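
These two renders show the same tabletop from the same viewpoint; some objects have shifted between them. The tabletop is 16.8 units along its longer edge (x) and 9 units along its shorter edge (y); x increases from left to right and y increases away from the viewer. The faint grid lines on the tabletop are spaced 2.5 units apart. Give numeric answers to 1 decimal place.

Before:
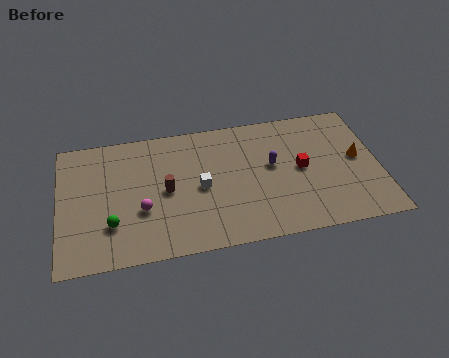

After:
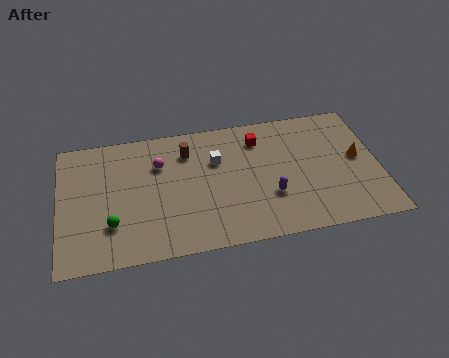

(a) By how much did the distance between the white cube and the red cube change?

-2.8

Before: roughly 5.3 units apart; after: 2.5. That's 2.8 units closer together.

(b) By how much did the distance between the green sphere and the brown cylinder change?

+2.5

The distance was about 3.4 in the first image and 5.9 in the second, so they moved 2.5 units further apart.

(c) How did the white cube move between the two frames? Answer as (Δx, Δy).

(0.9, 1.7)

The white cube started near (7.4, 4.3) and ended near (8.3, 6.0).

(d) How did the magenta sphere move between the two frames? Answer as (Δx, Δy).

(1.0, 3.0)

The magenta sphere started near (4.3, 3.3) and ended near (5.3, 6.3).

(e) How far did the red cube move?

3.3

The red cube moved from about (12.7, 4.6) to (10.6, 7.1), a distance of √(2.1² + 2.5²) ≈ 3.3.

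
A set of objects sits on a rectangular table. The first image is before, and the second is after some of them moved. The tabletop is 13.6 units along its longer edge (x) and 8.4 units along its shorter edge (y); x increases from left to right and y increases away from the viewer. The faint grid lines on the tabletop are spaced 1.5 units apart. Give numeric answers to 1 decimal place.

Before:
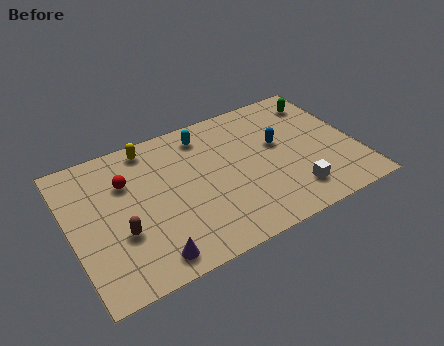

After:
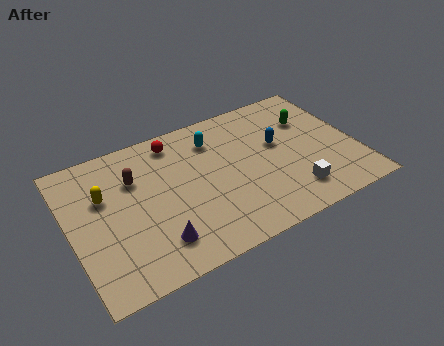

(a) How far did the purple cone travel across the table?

0.8

From (3.3, 1.1) to (3.7, 1.8), the purple cone covered √(0.4² + 0.7²) ≈ 0.8 units.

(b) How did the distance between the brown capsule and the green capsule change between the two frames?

-2.4

Before: roughly 10.9 units apart; after: 8.5. That's 2.4 units closer together.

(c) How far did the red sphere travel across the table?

2.9

From (2.8, 5.8) to (5.3, 7.2), the red sphere covered √(2.5² + 1.4²) ≈ 2.9 units.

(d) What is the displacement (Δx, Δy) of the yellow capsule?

(-2.4, -2.0)

The yellow capsule was at about (4.1, 7.4) and moved to about (1.7, 5.4).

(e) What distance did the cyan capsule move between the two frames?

0.6

The cyan capsule was near (6.7, 7.0) before and (7.1, 6.5) after, so it travelled √(0.4² + 0.5²) ≈ 0.6 units.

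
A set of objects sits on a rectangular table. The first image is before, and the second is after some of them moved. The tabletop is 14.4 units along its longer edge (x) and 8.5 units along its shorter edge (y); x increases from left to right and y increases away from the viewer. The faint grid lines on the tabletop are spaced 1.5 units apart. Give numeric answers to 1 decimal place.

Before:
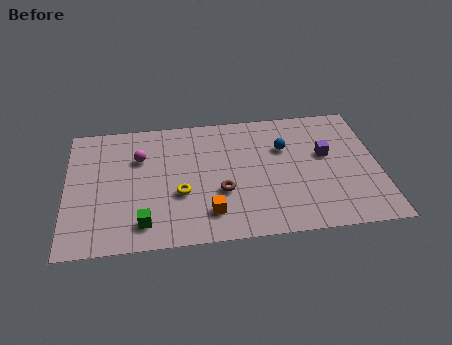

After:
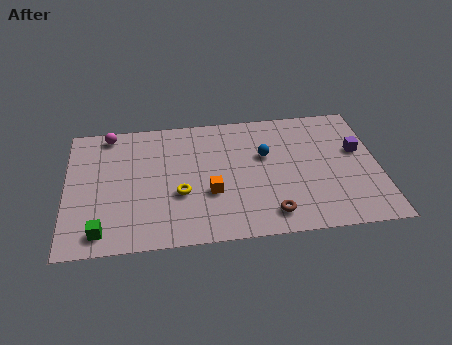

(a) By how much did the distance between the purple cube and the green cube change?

+3.3

Before: roughly 9.2 units apart; after: 12.5. That's 3.3 units further apart.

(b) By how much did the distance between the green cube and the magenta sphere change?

+2.1

They were about 4.3 units apart before and 6.4 after — 2.1 units further apart.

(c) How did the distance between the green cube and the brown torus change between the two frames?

+3.8

They were about 3.9 units apart before and 7.7 after — 3.8 units further apart.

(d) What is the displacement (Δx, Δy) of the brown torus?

(2.2, -1.7)

The brown torus was at about (7.1, 3.1) and moved to about (9.3, 1.4).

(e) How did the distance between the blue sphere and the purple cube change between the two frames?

+2.3

They were about 2.0 units apart before and 4.3 after — 2.3 units further apart.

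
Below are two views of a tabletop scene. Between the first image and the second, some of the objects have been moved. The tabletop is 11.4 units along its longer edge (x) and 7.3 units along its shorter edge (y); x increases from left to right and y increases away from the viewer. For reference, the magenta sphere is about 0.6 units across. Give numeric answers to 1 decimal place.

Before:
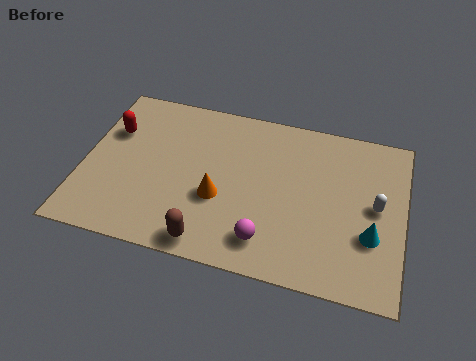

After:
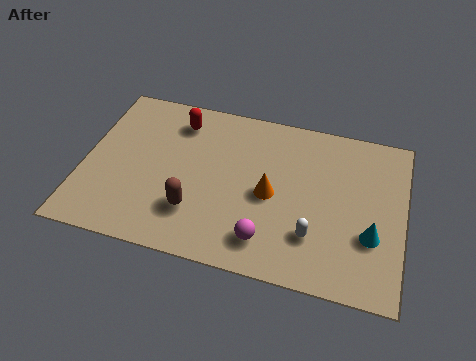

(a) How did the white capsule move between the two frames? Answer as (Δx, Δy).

(-2.1, -1.8)

The white capsule was at about (10.4, 3.8) and moved to about (8.3, 2.0).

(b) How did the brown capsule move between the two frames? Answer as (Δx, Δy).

(-0.6, 1.2)

From the two frames, the brown capsule sits at roughly (4.7, 0.8) before and (4.1, 2.0) after.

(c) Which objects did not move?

the cyan cone and the magenta sphere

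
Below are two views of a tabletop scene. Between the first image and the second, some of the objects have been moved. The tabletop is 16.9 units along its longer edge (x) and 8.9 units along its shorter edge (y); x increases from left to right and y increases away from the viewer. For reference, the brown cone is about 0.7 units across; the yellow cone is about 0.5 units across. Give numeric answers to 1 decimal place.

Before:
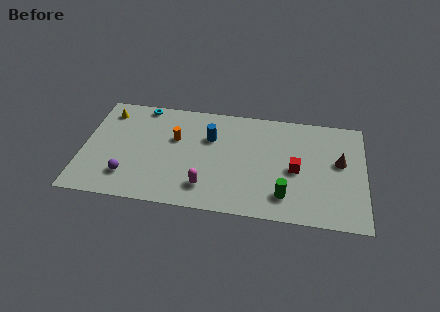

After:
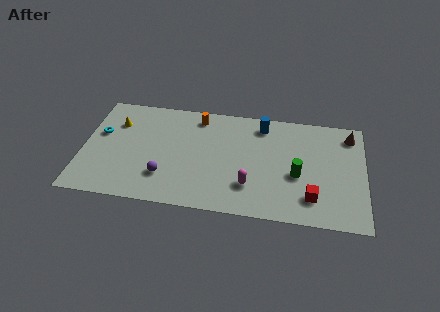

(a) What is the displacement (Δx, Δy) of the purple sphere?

(2.2, 0.3)

From the two frames, the purple sphere sits at roughly (2.8, 2.1) before and (5.0, 2.4) after.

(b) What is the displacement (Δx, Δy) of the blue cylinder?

(3.1, 1.5)

The blue cylinder was at about (7.6, 6.0) and moved to about (10.7, 7.5).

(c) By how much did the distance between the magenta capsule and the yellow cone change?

+0.9

They were about 8.2 units apart before and 9.1 after — 0.9 units further apart.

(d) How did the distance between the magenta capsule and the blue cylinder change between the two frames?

+1.0

Before: roughly 4.1 units apart; after: 5.1. That's 1.0 units further apart.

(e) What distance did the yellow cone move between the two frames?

1.1

The yellow cone was near (1.3, 7.3) before and (1.9, 6.4) after, so it travelled √(0.6² + 0.9²) ≈ 1.1 units.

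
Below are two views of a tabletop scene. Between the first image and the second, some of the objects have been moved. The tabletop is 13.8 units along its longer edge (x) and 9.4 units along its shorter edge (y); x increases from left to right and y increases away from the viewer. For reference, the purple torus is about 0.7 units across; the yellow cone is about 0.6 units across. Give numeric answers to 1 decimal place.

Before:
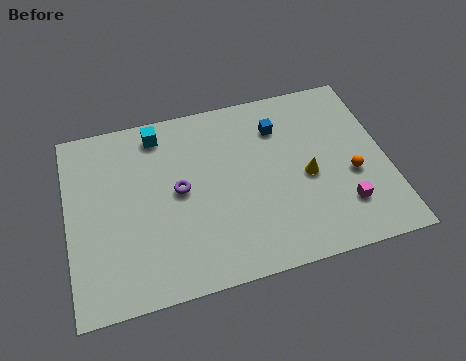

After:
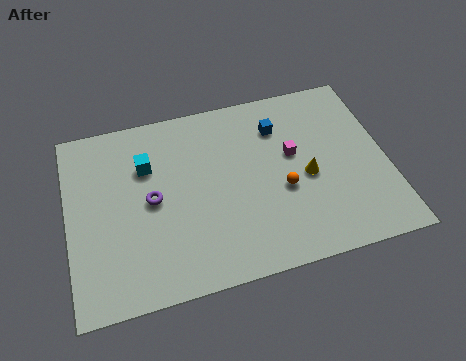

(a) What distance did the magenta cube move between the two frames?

3.7

The magenta cube moved from about (11.7, 2.3) to (9.8, 5.5), a distance of √(1.9² + 3.2²) ≈ 3.7.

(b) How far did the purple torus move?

1.2

From (4.8, 4.9) to (3.6, 4.7), the purple torus covered √(1.2² + 0.2²) ≈ 1.2 units.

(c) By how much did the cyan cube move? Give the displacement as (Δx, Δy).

(-0.6, -1.6)

The cyan cube was at about (4.1, 8.1) and moved to about (3.5, 6.5).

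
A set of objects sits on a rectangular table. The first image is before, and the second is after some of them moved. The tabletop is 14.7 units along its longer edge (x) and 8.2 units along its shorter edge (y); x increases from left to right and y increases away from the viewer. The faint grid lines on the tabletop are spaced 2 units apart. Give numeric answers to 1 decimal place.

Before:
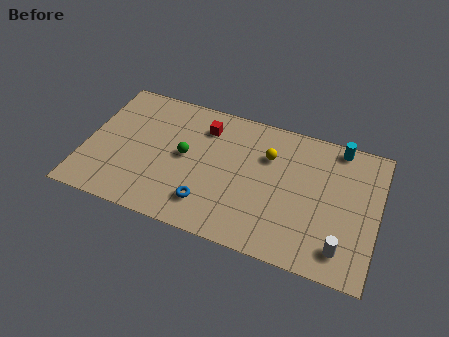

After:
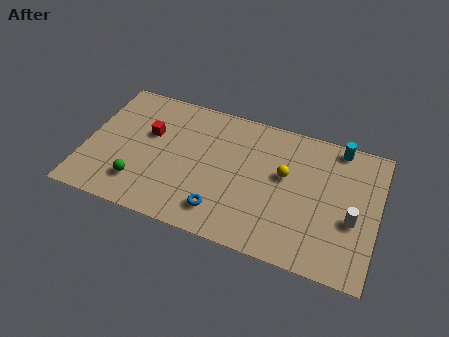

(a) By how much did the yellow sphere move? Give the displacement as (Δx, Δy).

(0.9, -0.9)

The yellow sphere started near (9.1, 5.7) and ended near (10.0, 4.8).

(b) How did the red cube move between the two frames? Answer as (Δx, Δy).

(-2.7, -1.3)

The red cube started near (5.8, 6.4) and ended near (3.1, 5.1).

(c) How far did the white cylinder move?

1.8

The white cylinder was near (13.1, 1.5) before and (13.5, 3.3) after, so it travelled √(0.4² + 1.8²) ≈ 1.8 units.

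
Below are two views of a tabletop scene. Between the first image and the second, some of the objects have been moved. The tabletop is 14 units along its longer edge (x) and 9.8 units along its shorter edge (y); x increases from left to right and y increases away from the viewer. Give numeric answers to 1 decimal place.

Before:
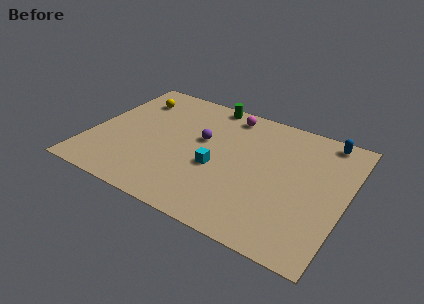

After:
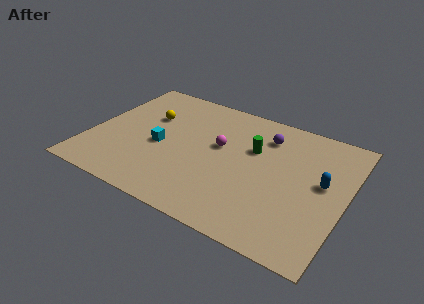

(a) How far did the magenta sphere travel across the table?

2.8

From (7.1, 8.5) to (7.0, 5.7), the magenta sphere covered √(0.1² + 2.8²) ≈ 2.8 units.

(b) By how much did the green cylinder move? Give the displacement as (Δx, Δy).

(2.9, -2.7)

From the two frames, the green cylinder sits at roughly (5.9, 9.0) before and (8.8, 6.3) after.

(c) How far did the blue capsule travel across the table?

3.4

The blue capsule was near (12.5, 8.8) before and (12.7, 5.4) after, so it travelled √(0.2² + 3.4²) ≈ 3.4 units.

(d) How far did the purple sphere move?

3.8

The purple sphere moved from about (6.0, 5.8) to (9.3, 7.6), a distance of √(3.3² + 1.8²) ≈ 3.8.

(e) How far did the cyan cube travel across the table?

3.2

The cyan cube was near (7.1, 4.0) before and (3.9, 4.3) after, so it travelled √(3.2² + 0.3²) ≈ 3.2 units.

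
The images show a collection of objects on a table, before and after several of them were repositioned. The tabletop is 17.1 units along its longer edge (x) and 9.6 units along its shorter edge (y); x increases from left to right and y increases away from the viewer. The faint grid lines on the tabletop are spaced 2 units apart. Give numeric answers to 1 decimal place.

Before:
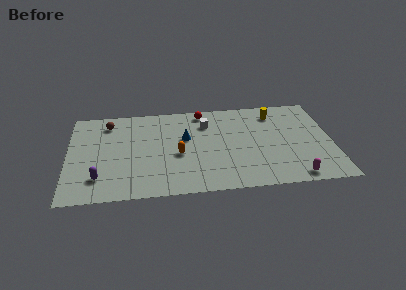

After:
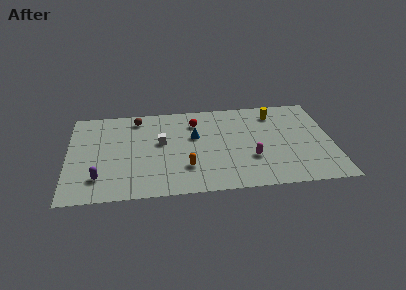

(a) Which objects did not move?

the yellow cylinder and the purple capsule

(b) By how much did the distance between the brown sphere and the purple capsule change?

+0.8

Before: roughly 5.7 units apart; after: 6.5. That's 0.8 units further apart.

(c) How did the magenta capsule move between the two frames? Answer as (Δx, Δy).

(-2.7, 2.2)

From the two frames, the magenta capsule sits at roughly (14.5, 1.0) before and (11.8, 3.2) after.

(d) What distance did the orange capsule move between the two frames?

1.5

The orange capsule moved from about (7.1, 4.1) to (7.6, 2.7), a distance of √(0.5² + 1.4²) ≈ 1.5.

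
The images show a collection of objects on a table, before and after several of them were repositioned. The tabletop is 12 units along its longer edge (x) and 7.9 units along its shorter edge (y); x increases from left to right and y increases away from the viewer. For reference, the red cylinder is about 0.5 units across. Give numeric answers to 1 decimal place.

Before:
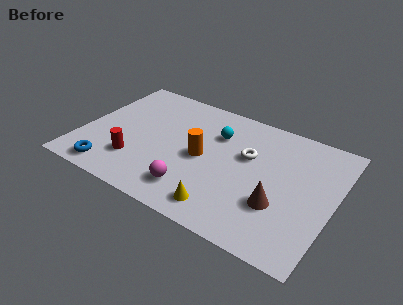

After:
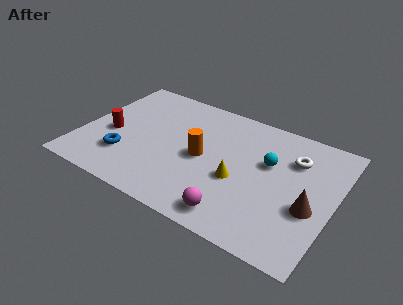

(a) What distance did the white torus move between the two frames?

2.2

The white torus was near (7.8, 4.9) before and (9.9, 5.7) after, so it travelled √(2.1² + 0.8²) ≈ 2.2 units.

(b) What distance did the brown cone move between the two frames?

1.5

The brown cone was near (9.6, 2.6) before and (11.0, 3.1) after, so it travelled √(1.4² + 0.5²) ≈ 1.5 units.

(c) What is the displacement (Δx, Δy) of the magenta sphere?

(2.1, -0.5)

The magenta sphere started near (5.7, 1.6) and ended near (7.8, 1.1).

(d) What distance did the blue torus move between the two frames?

1.3

The blue torus was near (1.8, 1.0) before and (2.3, 2.2) after, so it travelled √(0.5² + 1.2²) ≈ 1.3 units.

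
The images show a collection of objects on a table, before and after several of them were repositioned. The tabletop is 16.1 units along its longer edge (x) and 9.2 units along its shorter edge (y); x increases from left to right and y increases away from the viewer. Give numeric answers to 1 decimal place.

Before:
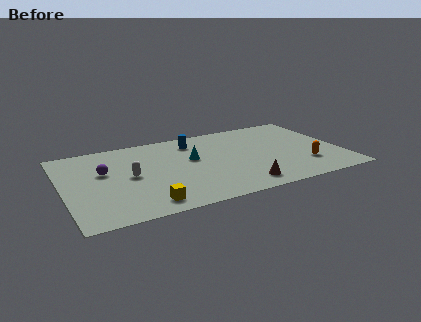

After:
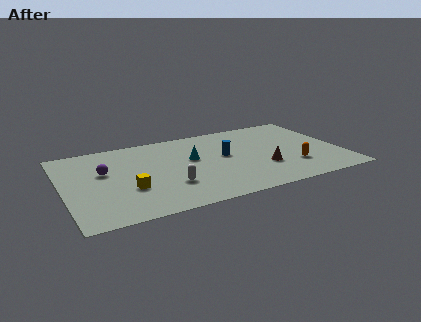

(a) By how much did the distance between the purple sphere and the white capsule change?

+2.8

They were about 1.7 units apart before and 4.5 after — 2.8 units further apart.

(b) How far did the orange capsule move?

0.7

From (13.8, 2.5) to (13.1, 2.6), the orange capsule covered √(0.7² + 0.1²) ≈ 0.7 units.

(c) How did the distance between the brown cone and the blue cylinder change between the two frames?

-3.5

Before: roughly 6.4 units apart; after: 2.9. That's 3.5 units closer together.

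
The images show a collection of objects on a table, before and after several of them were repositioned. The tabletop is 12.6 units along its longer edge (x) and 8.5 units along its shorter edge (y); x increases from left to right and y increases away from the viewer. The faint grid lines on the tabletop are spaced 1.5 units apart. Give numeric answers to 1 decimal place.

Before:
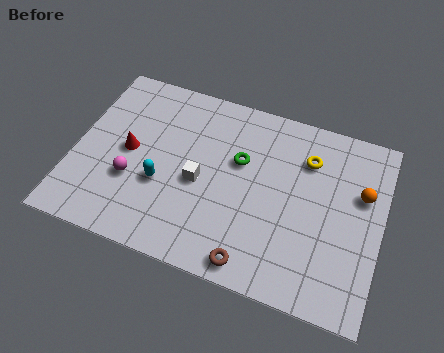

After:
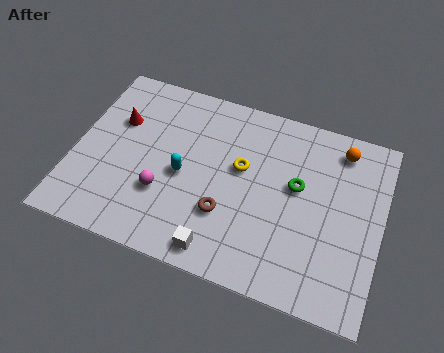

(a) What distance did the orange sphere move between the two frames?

2.1

From (11.7, 5.4) to (10.7, 7.2), the orange sphere covered √(1.0² + 1.8²) ≈ 2.1 units.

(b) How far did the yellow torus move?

2.9

From (9.4, 6.3) to (6.8, 5.0), the yellow torus covered √(2.6² + 1.3²) ≈ 2.9 units.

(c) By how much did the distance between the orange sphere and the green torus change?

-2.2

Before: roughly 5.0 units apart; after: 2.8. That's 2.2 units closer together.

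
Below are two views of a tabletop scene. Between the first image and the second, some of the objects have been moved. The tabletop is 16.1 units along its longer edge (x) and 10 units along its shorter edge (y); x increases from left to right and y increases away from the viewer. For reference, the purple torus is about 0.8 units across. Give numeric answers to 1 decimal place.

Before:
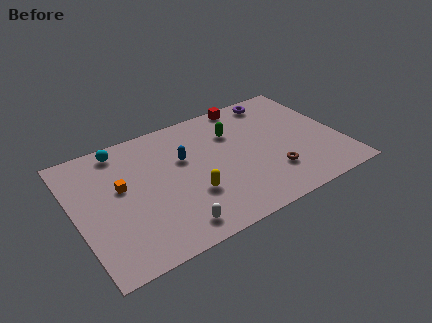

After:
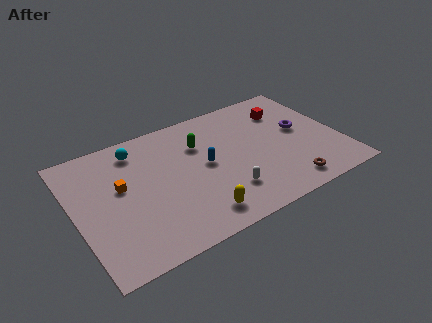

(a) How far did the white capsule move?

3.6

The white capsule moved from about (5.3, 1.4) to (8.7, 2.5), a distance of √(3.4² + 1.1²) ≈ 3.6.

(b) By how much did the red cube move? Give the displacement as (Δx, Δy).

(2.2, -1.7)

The red cube was at about (11.1, 9.2) and moved to about (13.3, 7.5).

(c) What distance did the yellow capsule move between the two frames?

1.7

The yellow capsule was near (6.7, 3.3) before and (6.8, 1.6) after, so it travelled √(0.1² + 1.7²) ≈ 1.7 units.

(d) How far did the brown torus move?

1.5

The brown torus moved from about (11.6, 2.7) to (12.3, 1.4), a distance of √(0.7² + 1.3²) ≈ 1.5.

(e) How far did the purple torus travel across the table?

3.4

The purple torus moved from about (12.9, 8.8) to (13.9, 5.5), a distance of √(1.0² + 3.3²) ≈ 3.4.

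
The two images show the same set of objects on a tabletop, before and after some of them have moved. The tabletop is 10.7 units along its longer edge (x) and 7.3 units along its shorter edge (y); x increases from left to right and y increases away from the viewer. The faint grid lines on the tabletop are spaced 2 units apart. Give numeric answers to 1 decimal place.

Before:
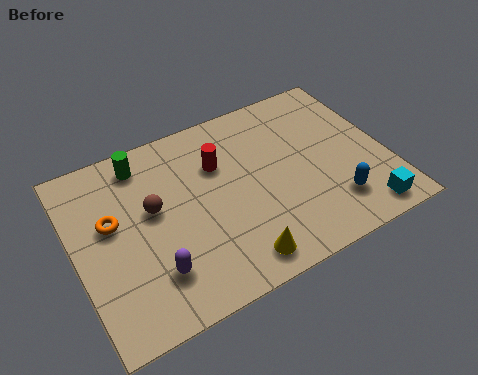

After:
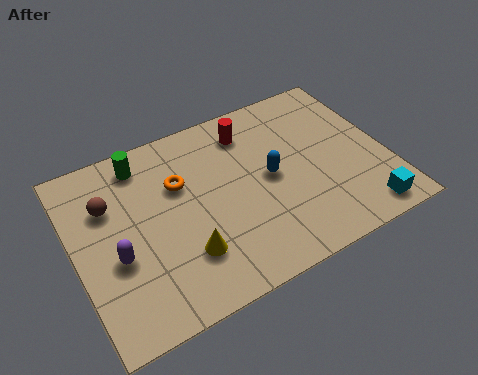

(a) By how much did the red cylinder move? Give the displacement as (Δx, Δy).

(1.2, 0.9)

From the two frames, the red cylinder sits at roughly (5.1, 5.0) before and (6.3, 5.9) after.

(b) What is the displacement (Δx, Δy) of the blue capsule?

(-1.9, 2.0)

From the two frames, the blue capsule sits at roughly (8.6, 1.7) before and (6.7, 3.7) after.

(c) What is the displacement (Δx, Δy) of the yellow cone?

(-1.6, 1.0)

The yellow cone started near (5.1, 1.0) and ended near (3.5, 2.0).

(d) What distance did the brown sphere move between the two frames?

1.6

The brown sphere moved from about (2.7, 4.2) to (1.3, 5.0), a distance of √(1.4² + 0.8²) ≈ 1.6.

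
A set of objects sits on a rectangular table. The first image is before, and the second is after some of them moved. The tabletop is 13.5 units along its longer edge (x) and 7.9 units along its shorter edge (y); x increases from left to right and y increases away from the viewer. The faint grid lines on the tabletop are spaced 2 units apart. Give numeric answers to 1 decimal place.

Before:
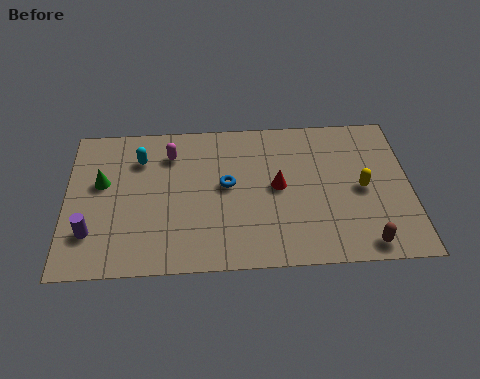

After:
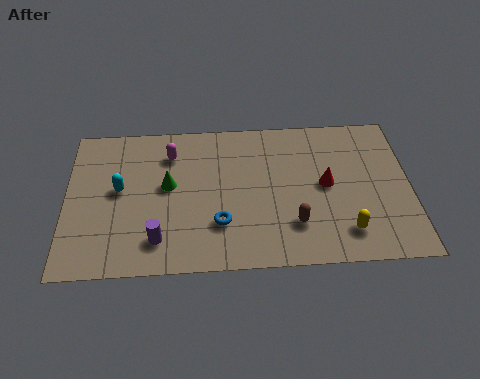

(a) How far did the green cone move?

2.6

The green cone moved from about (1.4, 4.7) to (4.0, 4.4), a distance of √(2.6² + 0.3²) ≈ 2.6.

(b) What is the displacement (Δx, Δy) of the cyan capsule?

(-0.8, -1.6)

The cyan capsule started near (2.9, 5.9) and ended near (2.1, 4.3).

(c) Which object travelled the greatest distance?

the brown capsule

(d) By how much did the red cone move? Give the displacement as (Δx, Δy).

(1.9, 0.0)

The red cone was at about (8.3, 4.1) and moved to about (10.2, 4.1).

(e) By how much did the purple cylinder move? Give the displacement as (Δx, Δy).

(2.6, -0.5)

The purple cylinder started near (1.0, 2.1) and ended near (3.6, 1.6).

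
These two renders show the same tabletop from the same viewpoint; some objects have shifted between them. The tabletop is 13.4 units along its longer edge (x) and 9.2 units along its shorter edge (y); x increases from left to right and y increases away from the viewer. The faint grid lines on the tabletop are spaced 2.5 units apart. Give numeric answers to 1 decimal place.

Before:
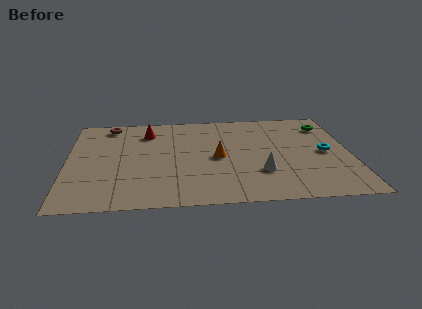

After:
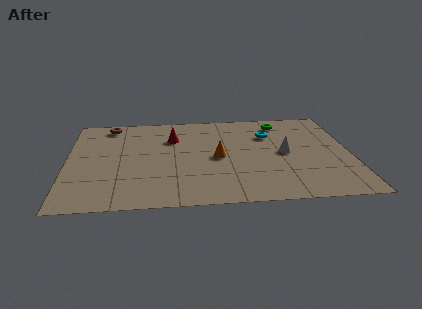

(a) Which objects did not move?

the brown torus and the orange cone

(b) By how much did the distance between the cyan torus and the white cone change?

-1.5

They were about 3.5 units apart before and 2.0 after — 1.5 units closer together.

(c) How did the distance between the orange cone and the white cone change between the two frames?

+0.6

They were about 2.6 units apart before and 3.2 after — 0.6 units further apart.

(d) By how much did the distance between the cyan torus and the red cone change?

-4.2

Before: roughly 8.8 units apart; after: 4.6. That's 4.2 units closer together.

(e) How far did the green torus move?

2.2

The green torus moved from about (12.4, 7.3) to (10.2, 7.7), a distance of √(2.2² + 0.4²) ≈ 2.2.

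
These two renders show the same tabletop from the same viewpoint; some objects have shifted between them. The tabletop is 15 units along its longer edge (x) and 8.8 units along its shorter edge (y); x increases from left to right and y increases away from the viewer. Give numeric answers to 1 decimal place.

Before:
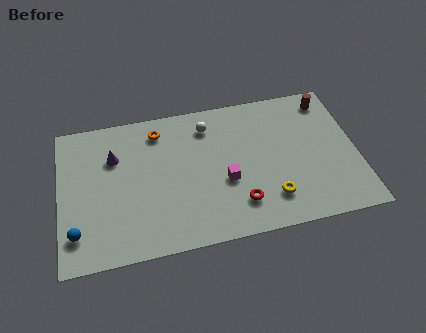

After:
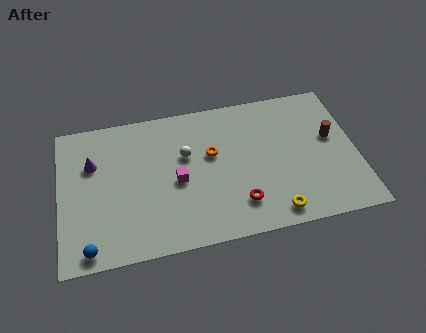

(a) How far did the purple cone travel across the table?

1.1

From (2.8, 6.1) to (1.7, 5.9), the purple cone covered √(1.1² + 0.2²) ≈ 1.1 units.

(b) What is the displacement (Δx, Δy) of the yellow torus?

(0.1, -0.9)

The yellow torus started near (10.5, 2.0) and ended near (10.6, 1.1).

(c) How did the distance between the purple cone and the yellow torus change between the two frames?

+1.4

They were about 8.7 units apart before and 10.1 after — 1.4 units further apart.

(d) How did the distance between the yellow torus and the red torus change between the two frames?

+0.3

The distance was about 1.6 in the first image and 1.9 in the second, so they moved 0.3 units further apart.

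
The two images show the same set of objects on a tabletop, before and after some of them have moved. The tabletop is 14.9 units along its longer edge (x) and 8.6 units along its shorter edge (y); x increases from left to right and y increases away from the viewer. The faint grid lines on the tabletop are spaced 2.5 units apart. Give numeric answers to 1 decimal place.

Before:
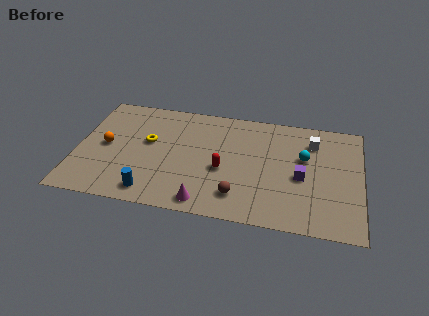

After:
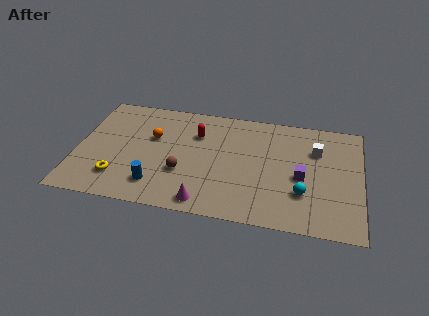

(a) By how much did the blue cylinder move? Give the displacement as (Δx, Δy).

(0.2, 0.6)

The blue cylinder started near (4.1, 1.2) and ended near (4.3, 1.8).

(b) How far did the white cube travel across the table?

0.6

The white cube moved from about (12.3, 6.6) to (12.5, 6.0), a distance of √(0.2² + 0.6²) ≈ 0.6.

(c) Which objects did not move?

the purple cube and the magenta cone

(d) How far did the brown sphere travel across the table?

3.2

From (8.6, 1.8) to (5.6, 3.0), the brown sphere covered √(3.0² + 1.2²) ≈ 3.2 units.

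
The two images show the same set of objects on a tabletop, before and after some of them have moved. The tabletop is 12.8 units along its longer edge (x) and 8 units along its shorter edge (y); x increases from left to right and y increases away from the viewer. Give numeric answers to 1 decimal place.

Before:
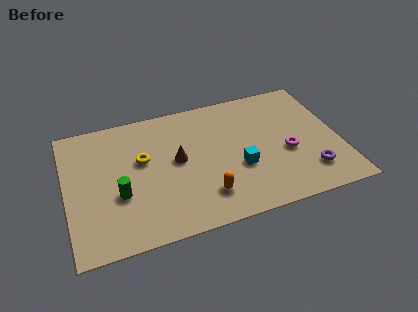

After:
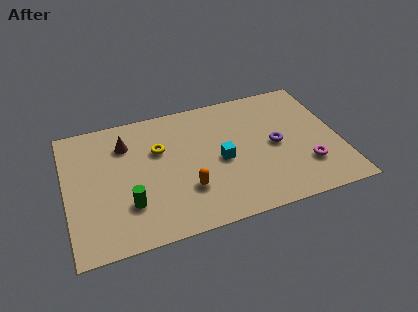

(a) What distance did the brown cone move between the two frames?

2.9

The brown cone moved from about (5.2, 4.3) to (2.9, 6.0), a distance of √(2.3² + 1.7²) ≈ 2.9.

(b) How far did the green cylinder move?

0.8

The green cylinder moved from about (2.4, 3.0) to (2.8, 2.3), a distance of √(0.4² + 0.7²) ≈ 0.8.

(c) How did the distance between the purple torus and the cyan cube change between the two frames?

-0.8

They were about 3.4 units apart before and 2.6 after — 0.8 units closer together.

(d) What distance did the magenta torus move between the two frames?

1.4

From (10.3, 3.3) to (11.1, 2.2), the magenta torus covered √(0.8² + 1.1²) ≈ 1.4 units.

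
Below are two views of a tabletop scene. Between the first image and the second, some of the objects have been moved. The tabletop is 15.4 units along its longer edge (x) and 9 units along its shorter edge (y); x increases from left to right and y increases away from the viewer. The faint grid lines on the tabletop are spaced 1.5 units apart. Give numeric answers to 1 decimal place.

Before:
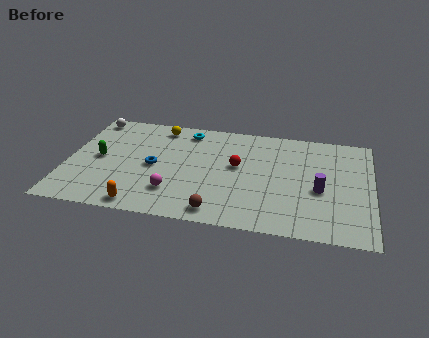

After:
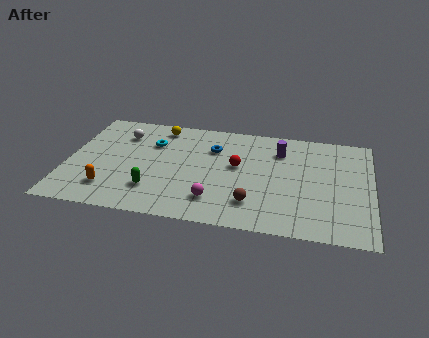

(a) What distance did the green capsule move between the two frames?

3.6

The green capsule was near (1.6, 4.5) before and (4.5, 2.3) after, so it travelled √(2.9² + 2.2²) ≈ 3.6 units.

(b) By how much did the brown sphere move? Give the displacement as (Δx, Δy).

(1.7, 1.0)

The brown sphere was at about (7.8, 1.1) and moved to about (9.5, 2.1).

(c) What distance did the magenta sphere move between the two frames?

2.1

The magenta sphere moved from about (5.5, 2.3) to (7.6, 2.0), a distance of √(2.1² + 0.3²) ≈ 2.1.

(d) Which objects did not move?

the red sphere and the yellow sphere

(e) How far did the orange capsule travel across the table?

2.0

The orange capsule was near (4.0, 0.9) before and (2.3, 2.0) after, so it travelled √(1.7² + 1.1²) ≈ 2.0 units.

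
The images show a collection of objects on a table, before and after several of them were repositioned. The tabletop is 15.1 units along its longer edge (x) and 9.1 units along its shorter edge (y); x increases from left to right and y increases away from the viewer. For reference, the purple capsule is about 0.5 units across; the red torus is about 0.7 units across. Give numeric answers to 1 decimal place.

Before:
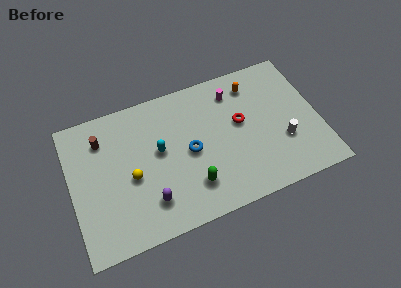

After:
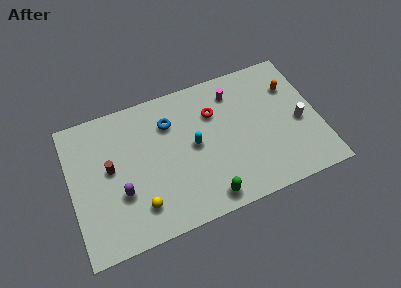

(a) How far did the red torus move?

1.9

The red torus moved from about (10.4, 5.2) to (8.9, 6.4), a distance of √(1.5² + 1.2²) ≈ 1.9.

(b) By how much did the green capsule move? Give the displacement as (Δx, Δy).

(0.8, -1.1)

The green capsule started near (7.1, 2.2) and ended near (7.9, 1.1).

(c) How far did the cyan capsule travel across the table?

2.1

The cyan capsule moved from about (5.4, 5.1) to (7.5, 4.7), a distance of √(2.1² + 0.4²) ≈ 2.1.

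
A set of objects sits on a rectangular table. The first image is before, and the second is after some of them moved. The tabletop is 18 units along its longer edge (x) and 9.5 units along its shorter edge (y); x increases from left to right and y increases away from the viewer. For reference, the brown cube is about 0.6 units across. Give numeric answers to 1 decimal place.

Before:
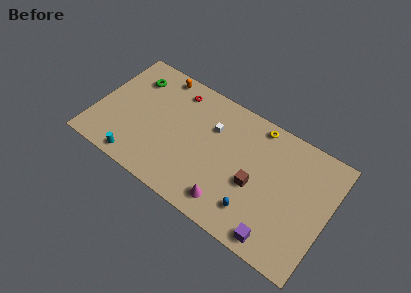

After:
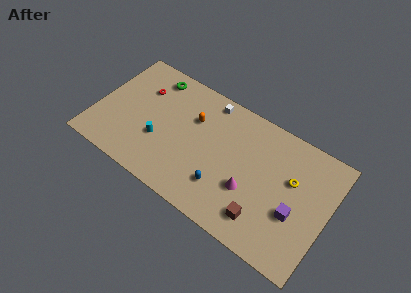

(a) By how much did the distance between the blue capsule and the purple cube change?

+3.4

The distance was about 2.1 in the first image and 5.5 in the second, so they moved 3.4 units further apart.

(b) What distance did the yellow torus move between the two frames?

4.0

From (12.0, 8.5) to (15.1, 5.9), the yellow torus covered √(3.1² + 2.6²) ≈ 4.0 units.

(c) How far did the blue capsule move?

2.5

The blue capsule was near (12.8, 2.1) before and (10.3, 2.5) after, so it travelled √(2.5² + 0.4²) ≈ 2.5 units.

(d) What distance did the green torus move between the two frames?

1.6

The green torus moved from about (2.4, 7.3) to (3.8, 8.1), a distance of √(1.4² + 0.8²) ≈ 1.6.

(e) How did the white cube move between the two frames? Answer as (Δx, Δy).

(-0.6, 1.9)

From the two frames, the white cube sits at roughly (8.8, 6.5) before and (8.2, 8.4) after.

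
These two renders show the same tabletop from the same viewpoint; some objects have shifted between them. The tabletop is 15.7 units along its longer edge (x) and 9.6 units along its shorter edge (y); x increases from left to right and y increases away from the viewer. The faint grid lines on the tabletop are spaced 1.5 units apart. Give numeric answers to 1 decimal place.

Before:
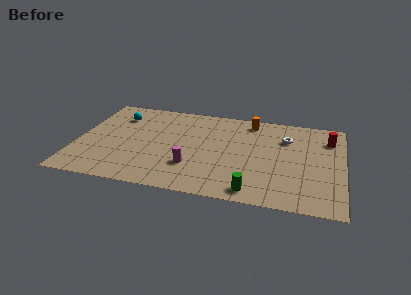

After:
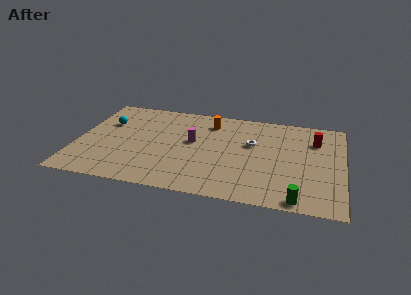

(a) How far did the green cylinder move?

2.6

From (10.6, 1.1) to (13.2, 0.8), the green cylinder covered √(2.6² + 0.3²) ≈ 2.6 units.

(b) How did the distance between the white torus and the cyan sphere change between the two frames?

-1.4

Before: roughly 10.1 units apart; after: 8.7. That's 1.4 units closer together.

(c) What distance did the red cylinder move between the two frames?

0.9

The red cylinder was near (14.8, 7.3) before and (14.0, 7.0) after, so it travelled √(0.8² + 0.3²) ≈ 0.9 units.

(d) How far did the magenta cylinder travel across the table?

2.6

The magenta cylinder was near (6.9, 2.8) before and (6.8, 5.4) after, so it travelled √(0.1² + 2.6²) ≈ 2.6 units.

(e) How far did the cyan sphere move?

1.1

The cyan sphere moved from about (2.2, 7.3) to (1.6, 6.4), a distance of √(0.6² + 0.9²) ≈ 1.1.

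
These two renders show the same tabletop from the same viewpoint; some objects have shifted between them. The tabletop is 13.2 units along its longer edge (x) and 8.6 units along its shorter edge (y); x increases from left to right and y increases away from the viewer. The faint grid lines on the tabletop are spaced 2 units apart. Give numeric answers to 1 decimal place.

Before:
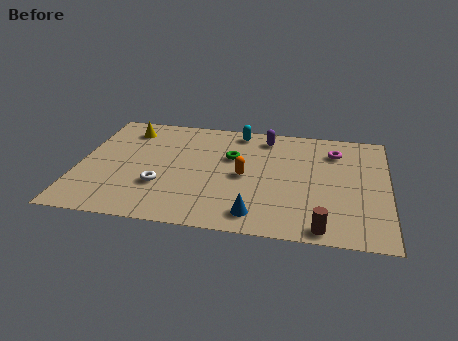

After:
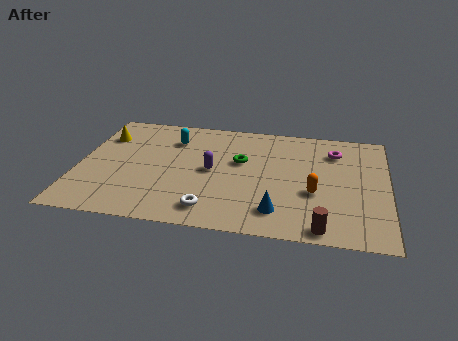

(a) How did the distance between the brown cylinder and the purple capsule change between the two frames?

-1.1

Before: roughly 7.0 units apart; after: 5.9. That's 1.1 units closer together.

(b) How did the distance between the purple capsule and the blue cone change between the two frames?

-2.1

Before: roughly 6.0 units apart; after: 3.9. That's 2.1 units closer together.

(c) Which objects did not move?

the magenta torus and the brown cylinder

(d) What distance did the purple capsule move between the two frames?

3.7

The purple capsule moved from about (7.9, 7.3) to (5.7, 4.3), a distance of √(2.2² + 3.0²) ≈ 3.7.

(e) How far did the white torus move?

2.6

The white torus was near (3.6, 2.8) before and (5.8, 1.4) after, so it travelled √(2.2² + 1.4²) ≈ 2.6 units.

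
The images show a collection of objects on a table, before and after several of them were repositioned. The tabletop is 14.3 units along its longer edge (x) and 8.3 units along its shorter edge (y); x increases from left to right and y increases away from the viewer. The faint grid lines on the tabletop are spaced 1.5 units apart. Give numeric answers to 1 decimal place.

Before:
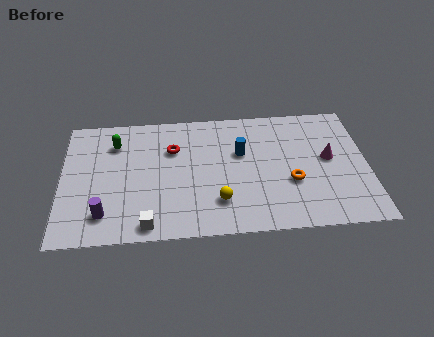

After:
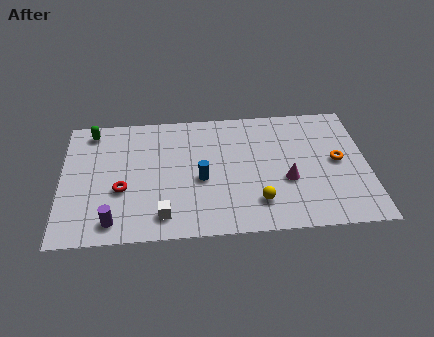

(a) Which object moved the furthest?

the red torus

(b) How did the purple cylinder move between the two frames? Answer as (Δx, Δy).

(0.4, -0.5)

The purple cylinder was at about (2.0, 1.7) and moved to about (2.4, 1.2).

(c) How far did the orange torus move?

2.5

The orange torus was near (10.7, 3.1) before and (12.9, 4.3) after, so it travelled √(2.2² + 1.2²) ≈ 2.5 units.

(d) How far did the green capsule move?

1.4

The green capsule moved from about (2.5, 6.3) to (1.4, 7.2), a distance of √(1.1² + 0.9²) ≈ 1.4.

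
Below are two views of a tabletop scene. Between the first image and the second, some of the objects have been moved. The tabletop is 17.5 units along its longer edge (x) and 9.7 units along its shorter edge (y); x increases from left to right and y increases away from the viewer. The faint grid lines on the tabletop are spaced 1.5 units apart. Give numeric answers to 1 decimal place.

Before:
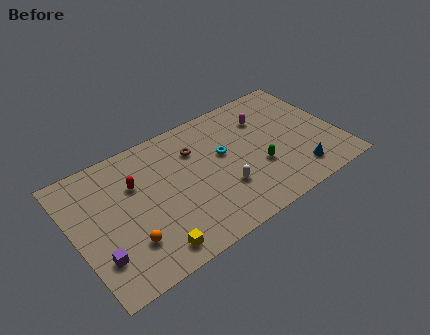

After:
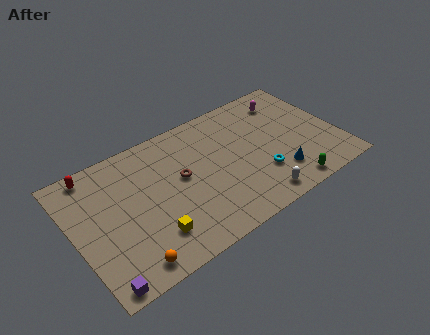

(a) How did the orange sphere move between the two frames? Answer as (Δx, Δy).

(-0.2, -1.4)

The orange sphere started near (3.1, 2.6) and ended near (2.9, 1.2).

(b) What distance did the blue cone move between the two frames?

1.3

The blue cone moved from about (14.3, 1.8) to (13.1, 2.3), a distance of √(1.2² + 0.5²) ≈ 1.3.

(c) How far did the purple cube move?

1.8

The purple cube was near (1.2, 2.6) before and (1.0, 0.8) after, so it travelled √(0.2² + 1.8²) ≈ 1.8 units.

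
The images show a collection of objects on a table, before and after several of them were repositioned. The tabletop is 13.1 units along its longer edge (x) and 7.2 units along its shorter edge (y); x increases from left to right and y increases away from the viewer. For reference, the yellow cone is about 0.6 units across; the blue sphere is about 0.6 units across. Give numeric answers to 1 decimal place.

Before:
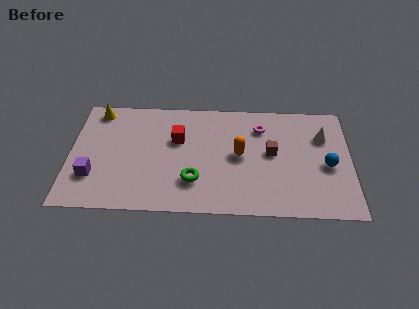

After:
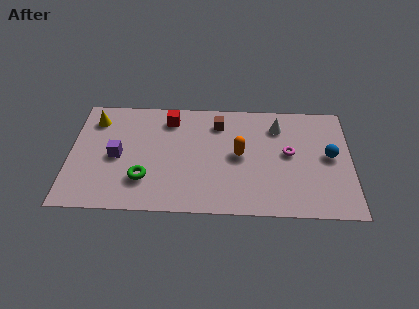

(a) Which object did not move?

the orange capsule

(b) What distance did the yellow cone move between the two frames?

0.6

The yellow cone was near (1.2, 6.3) before and (1.1, 5.7) after, so it travelled √(0.1² + 0.6²) ≈ 0.6 units.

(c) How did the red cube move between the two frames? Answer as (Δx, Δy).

(-0.4, 1.3)

The red cube was at about (5.0, 4.6) and moved to about (4.6, 5.9).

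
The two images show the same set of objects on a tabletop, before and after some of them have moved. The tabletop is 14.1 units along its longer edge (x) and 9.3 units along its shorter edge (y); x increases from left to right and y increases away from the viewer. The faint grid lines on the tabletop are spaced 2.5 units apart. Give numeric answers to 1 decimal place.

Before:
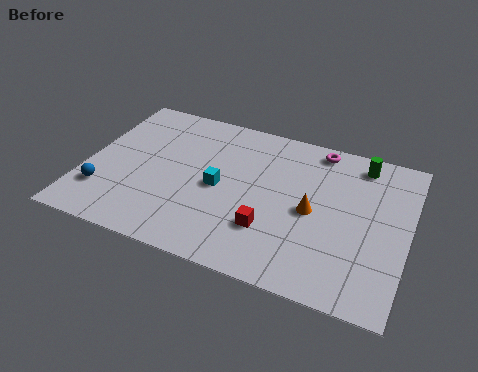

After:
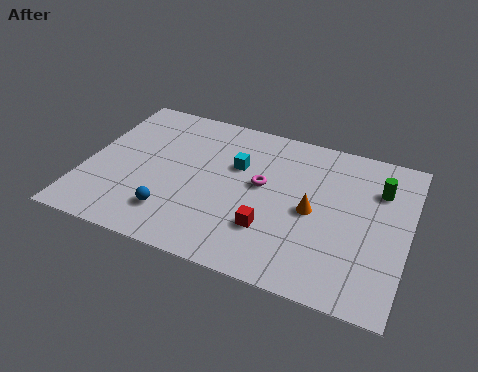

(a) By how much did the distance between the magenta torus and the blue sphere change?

-5.9

They were about 10.7 units apart before and 4.8 after — 5.9 units closer together.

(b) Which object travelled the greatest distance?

the magenta torus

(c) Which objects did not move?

the orange cone and the red cube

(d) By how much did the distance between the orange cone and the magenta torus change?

-1.5

They were about 3.9 units apart before and 2.4 after — 1.5 units closer together.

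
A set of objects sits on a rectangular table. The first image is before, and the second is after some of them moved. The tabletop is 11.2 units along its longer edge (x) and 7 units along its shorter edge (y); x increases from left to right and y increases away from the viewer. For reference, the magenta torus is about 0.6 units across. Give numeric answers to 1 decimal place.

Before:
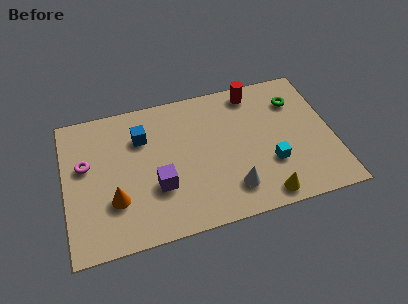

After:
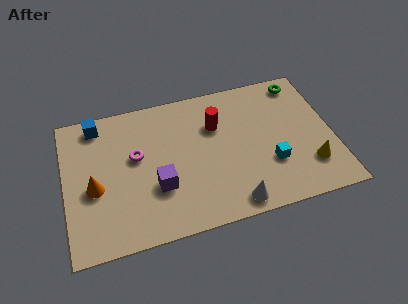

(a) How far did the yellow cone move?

2.2

From (8.1, 0.8) to (10.1, 1.8), the yellow cone covered √(2.0² + 1.0²) ≈ 2.2 units.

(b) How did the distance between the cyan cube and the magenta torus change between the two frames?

-2.0

They were about 7.8 units apart before and 5.8 after — 2.0 units closer together.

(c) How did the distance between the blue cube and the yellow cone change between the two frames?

+3.2

The distance was about 6.4 in the first image and 9.6 in the second, so they moved 3.2 units further apart.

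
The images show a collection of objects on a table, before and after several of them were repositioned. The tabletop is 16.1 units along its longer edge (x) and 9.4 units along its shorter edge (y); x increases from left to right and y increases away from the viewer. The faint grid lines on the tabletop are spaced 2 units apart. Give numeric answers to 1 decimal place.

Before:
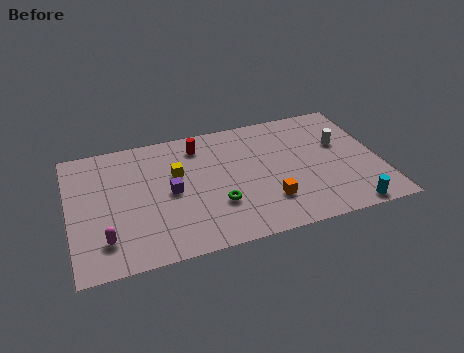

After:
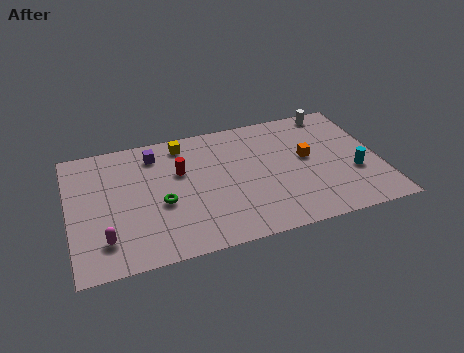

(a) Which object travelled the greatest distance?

the orange cube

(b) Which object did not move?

the magenta capsule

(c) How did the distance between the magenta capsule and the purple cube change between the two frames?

+2.0

The distance was about 4.3 in the first image and 6.3 in the second, so they moved 2.0 units further apart.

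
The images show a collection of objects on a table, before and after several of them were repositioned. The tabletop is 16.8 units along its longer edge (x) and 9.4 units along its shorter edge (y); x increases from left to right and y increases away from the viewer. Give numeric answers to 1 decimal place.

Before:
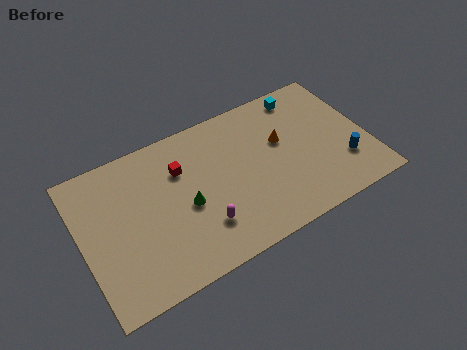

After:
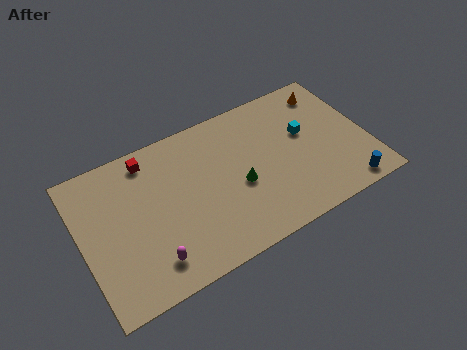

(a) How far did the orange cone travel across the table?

3.8

From (11.9, 5.7) to (15.1, 7.8), the orange cone covered √(3.2² + 2.1²) ≈ 3.8 units.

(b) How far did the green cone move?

3.1

The green cone was near (6.0, 4.2) before and (9.1, 4.0) after, so it travelled √(3.1² + 0.2²) ≈ 3.1 units.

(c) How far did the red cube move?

2.3

The red cube was near (6.0, 6.6) before and (4.3, 8.1) after, so it travelled √(1.7² + 1.5²) ≈ 2.3 units.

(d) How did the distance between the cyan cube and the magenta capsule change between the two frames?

+1.5

The distance was about 8.9 in the first image and 10.4 in the second, so they moved 1.5 units further apart.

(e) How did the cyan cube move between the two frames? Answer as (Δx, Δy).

(-0.3, -2.6)

From the two frames, the cyan cube sits at roughly (13.6, 8.2) before and (13.3, 5.6) after.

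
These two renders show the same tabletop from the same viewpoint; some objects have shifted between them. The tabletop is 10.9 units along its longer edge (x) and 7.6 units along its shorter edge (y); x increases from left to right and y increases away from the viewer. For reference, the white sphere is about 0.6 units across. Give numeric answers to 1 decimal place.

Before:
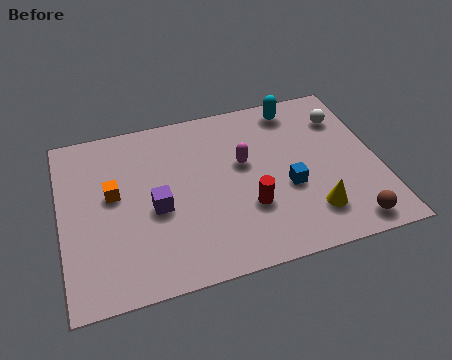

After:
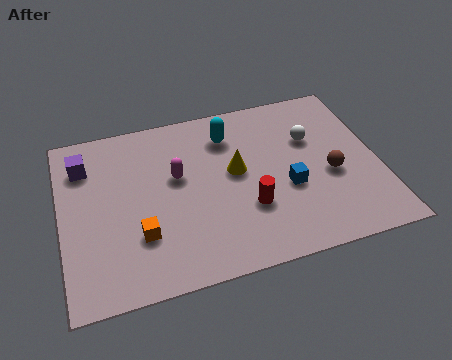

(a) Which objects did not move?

the blue cube and the red cylinder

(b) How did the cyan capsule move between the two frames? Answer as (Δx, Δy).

(-2.4, -0.7)

The cyan capsule was at about (8.3, 6.6) and moved to about (5.9, 5.9).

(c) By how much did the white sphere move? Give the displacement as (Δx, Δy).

(-1.2, -0.7)

From the two frames, the white sphere sits at roughly (9.9, 5.7) before and (8.7, 5.0) after.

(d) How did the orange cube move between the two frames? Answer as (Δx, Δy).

(0.8, -2.0)

From the two frames, the orange cube sits at roughly (1.8, 4.3) before and (2.6, 2.3) after.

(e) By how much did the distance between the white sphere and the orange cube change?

-1.5

The distance was about 8.2 in the first image and 6.7 in the second, so they moved 1.5 units closer together.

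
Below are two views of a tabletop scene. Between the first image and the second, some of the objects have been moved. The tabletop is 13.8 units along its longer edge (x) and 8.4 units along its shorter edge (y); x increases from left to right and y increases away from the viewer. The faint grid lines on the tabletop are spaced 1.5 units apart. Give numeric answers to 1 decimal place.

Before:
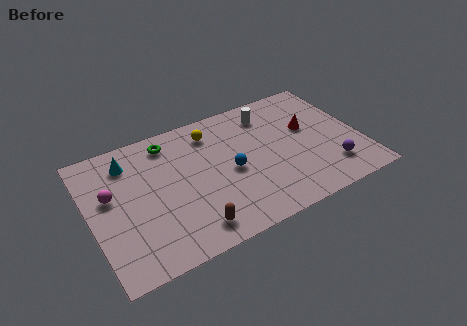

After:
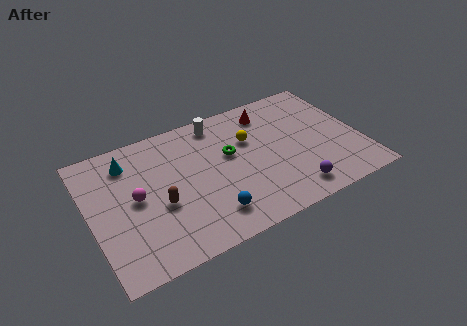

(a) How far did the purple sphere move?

2.2

The purple sphere moved from about (12.0, 1.9) to (9.9, 1.3), a distance of √(2.1² + 0.6²) ≈ 2.2.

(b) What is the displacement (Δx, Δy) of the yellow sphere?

(1.8, -1.3)

The yellow sphere started near (6.5, 6.8) and ended near (8.3, 5.5).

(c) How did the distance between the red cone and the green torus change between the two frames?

-4.3

Before: roughly 7.3 units apart; after: 3.0. That's 4.3 units closer together.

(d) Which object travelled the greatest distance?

the green torus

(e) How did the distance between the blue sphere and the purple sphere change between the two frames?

-1.1

The distance was about 5.3 in the first image and 4.2 in the second, so they moved 1.1 units closer together.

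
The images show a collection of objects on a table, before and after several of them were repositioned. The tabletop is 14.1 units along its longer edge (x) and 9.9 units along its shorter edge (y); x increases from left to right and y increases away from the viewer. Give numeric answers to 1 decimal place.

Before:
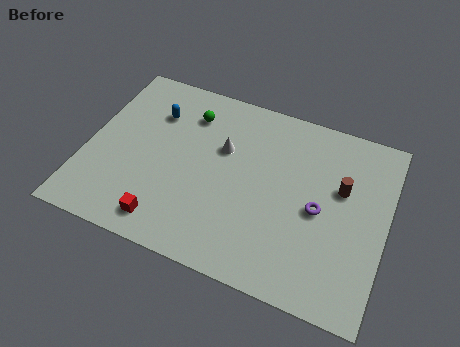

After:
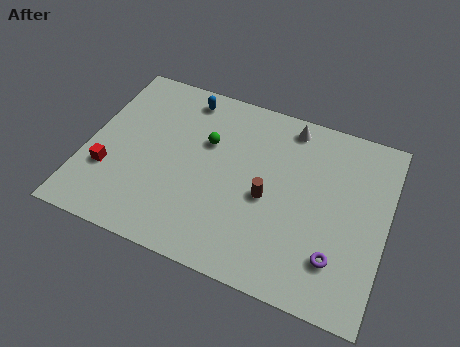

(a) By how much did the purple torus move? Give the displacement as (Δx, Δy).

(1.0, -2.2)

The purple torus started near (11.0, 4.6) and ended near (12.0, 2.4).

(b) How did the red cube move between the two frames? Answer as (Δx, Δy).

(-3.0, 1.8)

The red cube was at about (4.2, 1.4) and moved to about (1.2, 3.2).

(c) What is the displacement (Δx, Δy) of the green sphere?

(1.0, -1.3)

From the two frames, the green sphere sits at roughly (4.5, 7.7) before and (5.5, 6.4) after.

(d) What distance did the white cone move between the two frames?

3.8

The white cone was near (6.3, 6.3) before and (9.2, 8.7) after, so it travelled √(2.9² + 2.4²) ≈ 3.8 units.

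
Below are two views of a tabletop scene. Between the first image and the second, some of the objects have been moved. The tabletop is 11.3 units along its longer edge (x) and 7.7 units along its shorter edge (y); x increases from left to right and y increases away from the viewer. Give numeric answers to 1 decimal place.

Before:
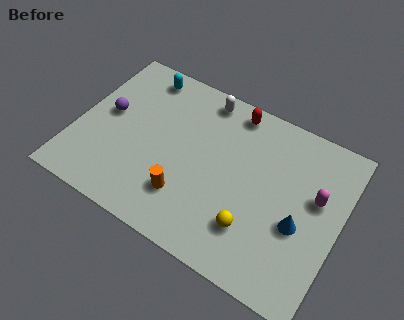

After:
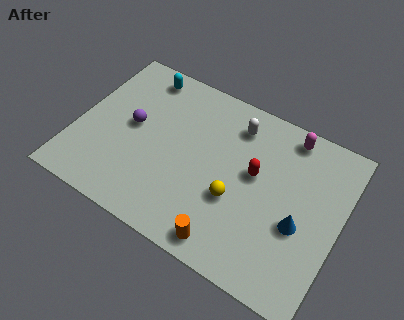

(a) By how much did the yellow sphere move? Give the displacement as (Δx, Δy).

(-0.9, 0.9)

The yellow sphere was at about (7.9, 2.0) and moved to about (7.0, 2.9).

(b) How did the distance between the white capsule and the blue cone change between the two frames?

-1.5

The distance was about 6.0 in the first image and 4.5 in the second, so they moved 1.5 units closer together.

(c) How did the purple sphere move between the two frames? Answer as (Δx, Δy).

(1.1, -0.1)

The purple sphere started near (1.2, 4.2) and ended near (2.3, 4.1).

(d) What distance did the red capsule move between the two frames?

2.7

From (6.3, 6.8) to (7.6, 4.4), the red capsule covered √(1.3² + 2.4²) ≈ 2.7 units.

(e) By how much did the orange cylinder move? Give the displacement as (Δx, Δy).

(2.0, -1.1)

The orange cylinder was at about (5.0, 2.0) and moved to about (7.0, 0.9).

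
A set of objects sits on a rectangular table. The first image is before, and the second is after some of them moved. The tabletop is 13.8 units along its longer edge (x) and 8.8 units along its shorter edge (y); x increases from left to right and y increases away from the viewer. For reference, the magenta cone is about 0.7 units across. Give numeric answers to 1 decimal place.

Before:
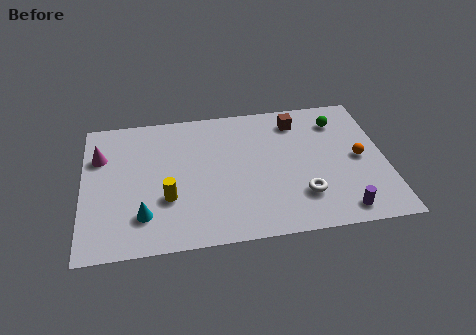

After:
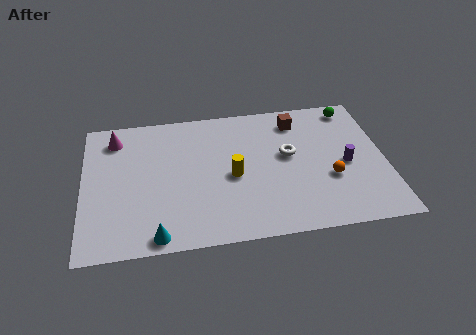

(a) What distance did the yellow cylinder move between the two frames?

3.2

From (3.8, 3.0) to (6.8, 4.0), the yellow cylinder covered √(3.0² + 1.0²) ≈ 3.2 units.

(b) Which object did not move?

the brown cube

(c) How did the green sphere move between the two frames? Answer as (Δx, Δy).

(0.7, 0.8)

The green sphere started near (11.8, 6.9) and ended near (12.5, 7.7).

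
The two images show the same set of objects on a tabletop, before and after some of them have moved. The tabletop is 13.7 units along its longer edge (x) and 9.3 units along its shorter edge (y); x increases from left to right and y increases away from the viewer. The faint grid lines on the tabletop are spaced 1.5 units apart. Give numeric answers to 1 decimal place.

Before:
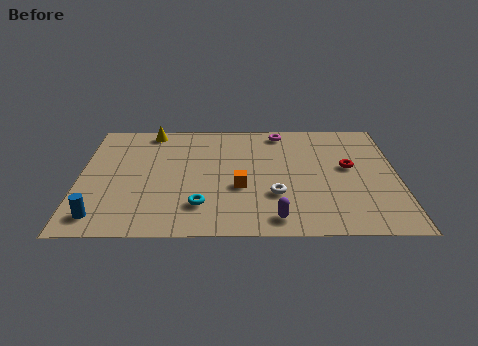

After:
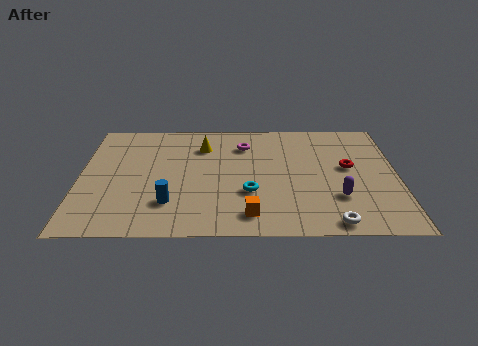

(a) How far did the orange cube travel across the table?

2.1

The orange cube moved from about (6.9, 3.6) to (7.3, 1.5), a distance of √(0.4² + 2.1²) ≈ 2.1.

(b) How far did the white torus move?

3.2

The white torus was near (8.4, 3.0) before and (10.8, 0.9) after, so it travelled √(2.4² + 2.1²) ≈ 3.2 units.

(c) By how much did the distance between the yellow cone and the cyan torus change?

-2.2

Before: roughly 6.5 units apart; after: 4.3. That's 2.2 units closer together.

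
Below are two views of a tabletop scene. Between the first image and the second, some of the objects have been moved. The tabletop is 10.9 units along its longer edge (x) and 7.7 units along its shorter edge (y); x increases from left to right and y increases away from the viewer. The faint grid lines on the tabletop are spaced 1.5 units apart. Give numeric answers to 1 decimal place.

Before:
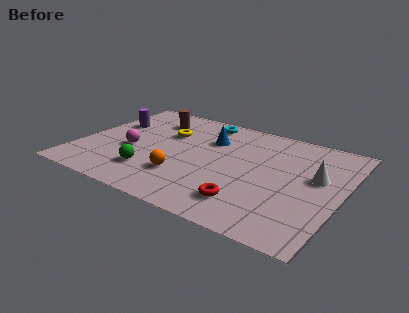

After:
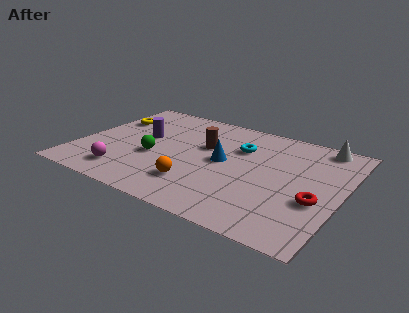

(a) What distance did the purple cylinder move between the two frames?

1.6

The purple cylinder was near (1.0, 5.0) before and (2.5, 4.4) after, so it travelled √(1.5² + 0.6²) ≈ 1.6 units.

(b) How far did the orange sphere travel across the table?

0.7

The orange sphere moved from about (4.6, 2.2) to (5.2, 1.9), a distance of √(0.6² + 0.3²) ≈ 0.7.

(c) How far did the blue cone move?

1.6

The blue cone was near (5.2, 5.4) before and (6.0, 4.0) after, so it travelled √(0.8² + 1.4²) ≈ 1.6 units.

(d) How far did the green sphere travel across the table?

1.2

The green sphere moved from about (3.3, 1.9) to (3.2, 3.1), a distance of √(0.1² + 1.2²) ≈ 1.2.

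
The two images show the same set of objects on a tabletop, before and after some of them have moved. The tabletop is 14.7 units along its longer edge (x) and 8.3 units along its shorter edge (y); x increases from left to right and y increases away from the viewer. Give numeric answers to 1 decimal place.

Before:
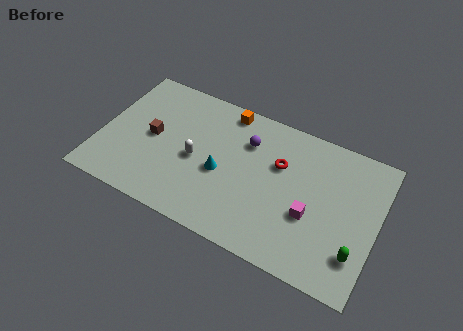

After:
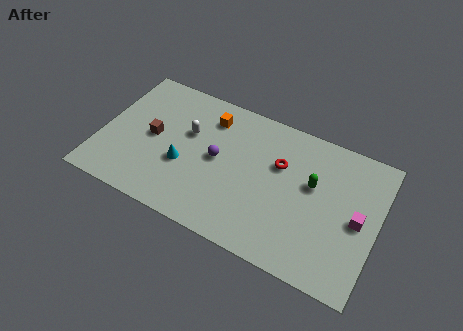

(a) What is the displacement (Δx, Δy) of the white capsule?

(-0.6, 1.4)

The white capsule started near (5.1, 3.8) and ended near (4.5, 5.2).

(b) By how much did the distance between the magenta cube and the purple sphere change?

+2.9

They were about 4.6 units apart before and 7.5 after — 2.9 units further apart.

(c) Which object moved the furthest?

the green capsule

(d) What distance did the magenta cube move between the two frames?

2.5

From (11.3, 3.2) to (13.7, 4.0), the magenta cube covered √(2.4² + 0.8²) ≈ 2.5 units.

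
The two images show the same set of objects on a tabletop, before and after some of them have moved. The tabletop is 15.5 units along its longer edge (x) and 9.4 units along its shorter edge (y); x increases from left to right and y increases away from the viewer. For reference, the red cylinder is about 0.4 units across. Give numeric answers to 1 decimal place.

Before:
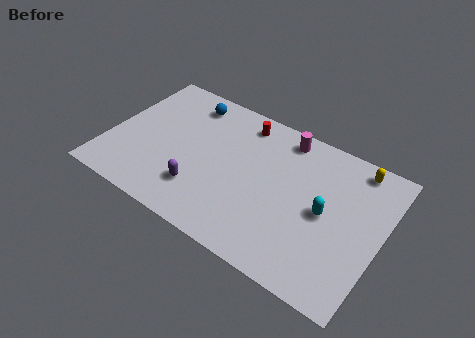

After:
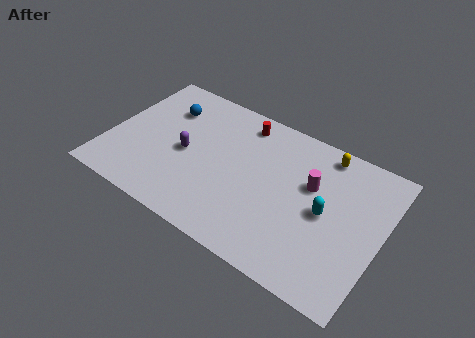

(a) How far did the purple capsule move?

2.3

The purple capsule moved from about (5.6, 2.4) to (4.4, 4.4), a distance of √(1.2² + 2.0²) ≈ 2.3.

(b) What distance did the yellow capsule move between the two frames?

1.8

The yellow capsule moved from about (13.6, 8.3) to (11.8, 8.3), a distance of √(1.8² + 0.0²) ≈ 1.8.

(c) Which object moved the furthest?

the magenta cylinder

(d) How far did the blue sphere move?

1.5

The blue sphere moved from about (3.9, 7.9) to (2.8, 6.9), a distance of √(1.1² + 1.0²) ≈ 1.5.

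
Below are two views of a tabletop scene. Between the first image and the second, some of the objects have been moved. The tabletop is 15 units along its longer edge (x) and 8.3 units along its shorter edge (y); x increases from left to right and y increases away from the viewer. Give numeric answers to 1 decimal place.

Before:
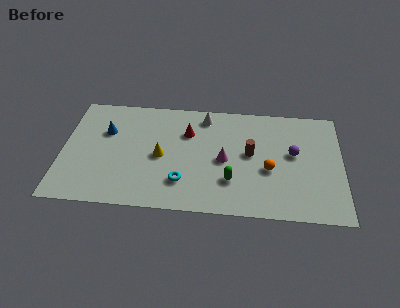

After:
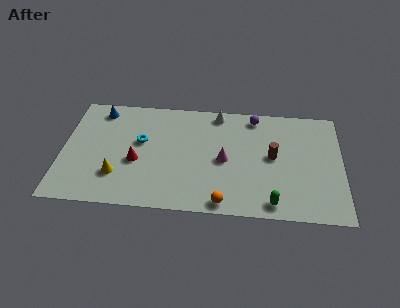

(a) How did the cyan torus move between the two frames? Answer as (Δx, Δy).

(-2.3, 2.8)

The cyan torus was at about (6.5, 2.1) and moved to about (4.2, 4.9).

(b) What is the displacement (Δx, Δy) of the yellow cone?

(-2.3, -1.6)

From the two frames, the yellow cone sits at roughly (5.3, 3.9) before and (3.0, 2.3) after.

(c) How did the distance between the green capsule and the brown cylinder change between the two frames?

+1.1

They were about 2.3 units apart before and 3.4 after — 1.1 units further apart.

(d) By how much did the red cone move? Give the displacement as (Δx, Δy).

(-2.7, -2.4)

From the two frames, the red cone sits at roughly (6.7, 5.8) before and (4.0, 3.4) after.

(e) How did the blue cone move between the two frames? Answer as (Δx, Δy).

(-0.4, 1.6)

The blue cone started near (2.3, 5.5) and ended near (1.9, 7.1).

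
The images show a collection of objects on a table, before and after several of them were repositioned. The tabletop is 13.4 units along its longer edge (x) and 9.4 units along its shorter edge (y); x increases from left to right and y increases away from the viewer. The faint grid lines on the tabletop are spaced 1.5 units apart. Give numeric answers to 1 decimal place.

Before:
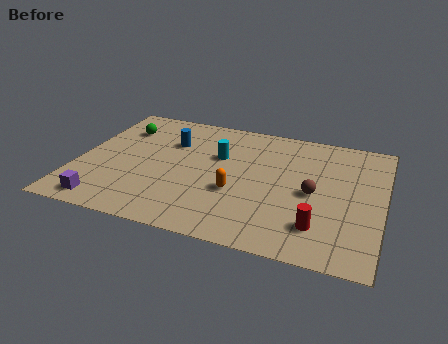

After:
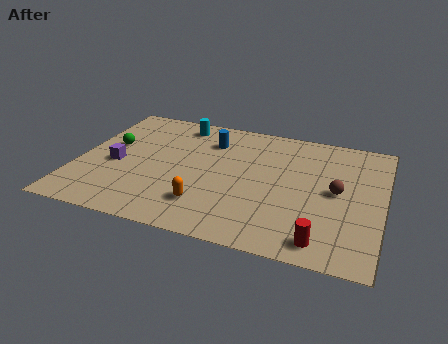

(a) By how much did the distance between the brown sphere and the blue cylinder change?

-0.6

Before: roughly 6.8 units apart; after: 6.2. That's 0.6 units closer together.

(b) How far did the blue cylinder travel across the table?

1.8

The blue cylinder moved from about (3.9, 6.5) to (5.6, 7.1), a distance of √(1.7² + 0.6²) ≈ 1.8.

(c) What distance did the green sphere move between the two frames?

1.5

The green sphere was near (1.6, 7.0) before and (1.3, 5.5) after, so it travelled √(0.3² + 1.5²) ≈ 1.5 units.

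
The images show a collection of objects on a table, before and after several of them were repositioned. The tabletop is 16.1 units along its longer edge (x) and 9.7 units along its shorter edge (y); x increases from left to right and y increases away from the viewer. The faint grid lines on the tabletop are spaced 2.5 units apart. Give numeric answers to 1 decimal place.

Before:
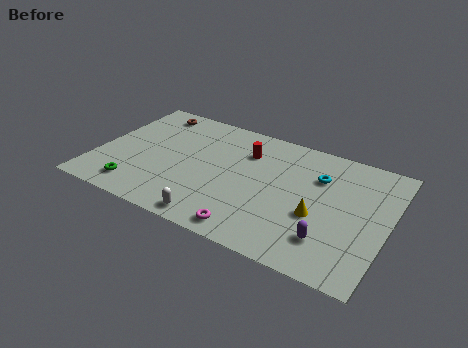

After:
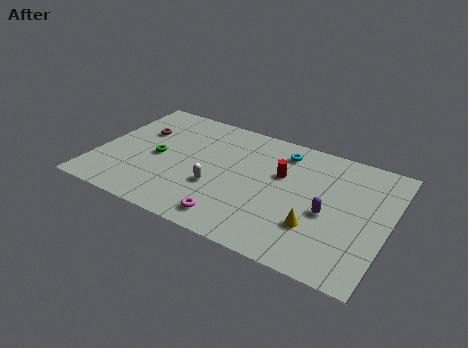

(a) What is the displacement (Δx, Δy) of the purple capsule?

(-0.3, 1.9)

The purple capsule was at about (13.2, 2.3) and moved to about (12.9, 4.2).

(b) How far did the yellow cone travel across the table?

0.9

The yellow cone moved from about (12.4, 3.8) to (12.4, 2.9), a distance of √(0.0² + 0.9²) ≈ 0.9.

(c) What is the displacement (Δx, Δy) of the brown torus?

(-0.3, -2.0)

From the two frames, the brown torus sits at roughly (2.3, 8.4) before and (2.0, 6.4) after.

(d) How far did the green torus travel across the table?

3.1

The green torus was near (2.6, 1.6) before and (3.3, 4.6) after, so it travelled √(0.7² + 3.0²) ≈ 3.1 units.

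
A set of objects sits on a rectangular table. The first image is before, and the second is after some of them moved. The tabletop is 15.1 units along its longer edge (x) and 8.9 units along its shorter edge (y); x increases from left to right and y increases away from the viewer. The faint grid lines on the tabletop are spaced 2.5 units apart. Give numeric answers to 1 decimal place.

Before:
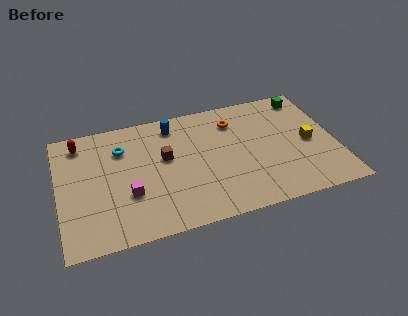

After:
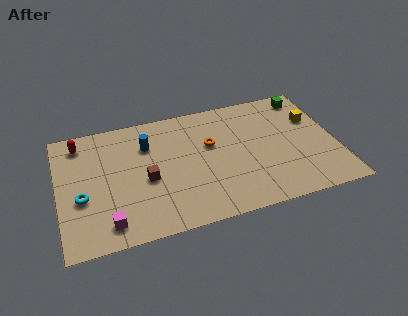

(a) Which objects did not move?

the red capsule and the green cube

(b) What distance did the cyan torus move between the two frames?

3.8

From (3.5, 6.5) to (1.2, 3.5), the cyan torus covered √(2.3² + 3.0²) ≈ 3.8 units.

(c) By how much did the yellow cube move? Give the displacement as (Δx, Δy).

(0.4, 1.7)

The yellow cube started near (13.6, 4.2) and ended near (14.0, 5.9).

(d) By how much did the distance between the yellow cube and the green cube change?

-1.7

They were about 3.5 units apart before and 1.8 after — 1.7 units closer together.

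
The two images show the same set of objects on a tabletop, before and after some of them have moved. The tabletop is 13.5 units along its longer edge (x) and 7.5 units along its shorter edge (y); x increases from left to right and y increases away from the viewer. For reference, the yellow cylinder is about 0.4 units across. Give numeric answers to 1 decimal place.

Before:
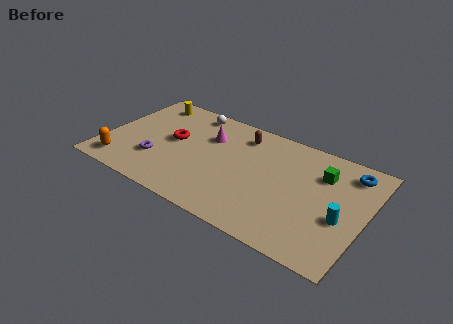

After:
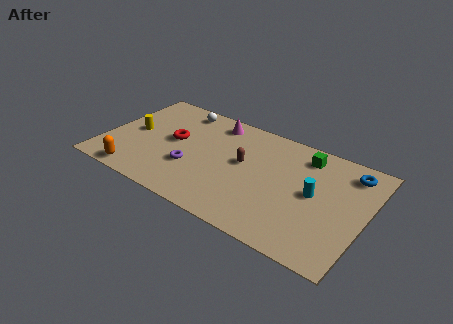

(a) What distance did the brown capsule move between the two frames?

1.9

The brown capsule was near (6.8, 6.1) before and (7.2, 4.2) after, so it travelled √(0.4² + 1.9²) ≈ 1.9 units.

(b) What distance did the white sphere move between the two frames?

0.6

The white sphere moved from about (4.0, 6.6) to (3.4, 6.5), a distance of √(0.6² + 0.1²) ≈ 0.6.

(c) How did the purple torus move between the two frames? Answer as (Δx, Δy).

(1.8, 0.3)

The purple torus was at about (2.9, 2.3) and moved to about (4.7, 2.6).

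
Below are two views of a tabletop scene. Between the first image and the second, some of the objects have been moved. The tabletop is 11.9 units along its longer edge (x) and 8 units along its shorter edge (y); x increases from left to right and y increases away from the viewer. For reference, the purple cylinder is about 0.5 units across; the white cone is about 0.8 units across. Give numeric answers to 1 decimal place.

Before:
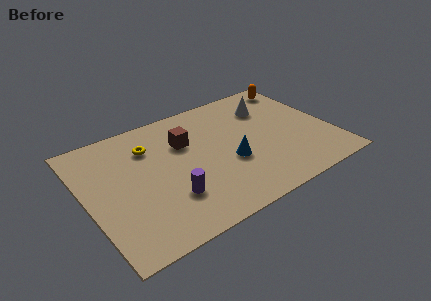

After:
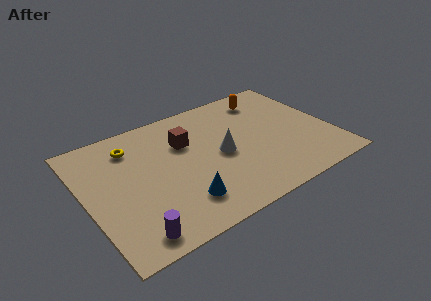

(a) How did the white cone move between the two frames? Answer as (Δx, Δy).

(-2.8, -2.1)

From the two frames, the white cone sits at roughly (9.3, 5.9) before and (6.5, 3.8) after.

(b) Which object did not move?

the brown cube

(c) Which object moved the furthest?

the white cone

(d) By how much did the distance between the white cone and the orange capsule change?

+2.0

The distance was about 2.0 in the first image and 4.0 in the second, so they moved 2.0 units further apart.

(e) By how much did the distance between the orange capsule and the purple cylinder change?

+0.8

The distance was about 8.6 in the first image and 9.4 in the second, so they moved 0.8 units further apart.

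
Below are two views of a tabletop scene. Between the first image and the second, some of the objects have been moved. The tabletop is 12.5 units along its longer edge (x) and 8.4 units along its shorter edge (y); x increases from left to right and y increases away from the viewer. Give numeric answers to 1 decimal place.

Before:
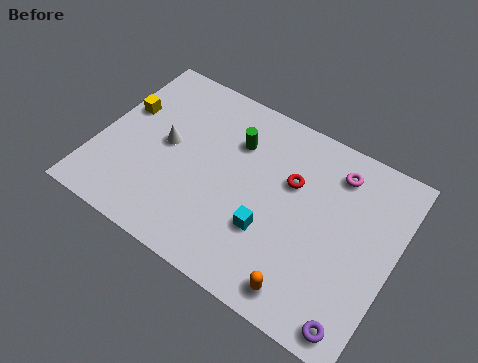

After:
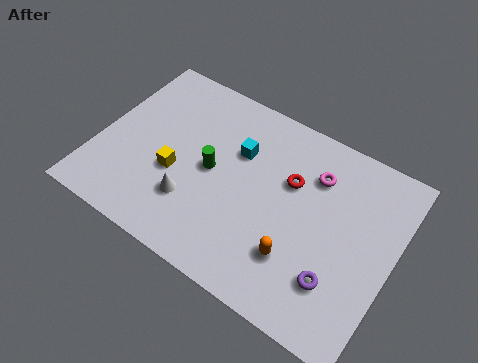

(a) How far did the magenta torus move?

1.0

The magenta torus moved from about (9.7, 6.8) to (8.9, 6.2), a distance of √(0.8² + 0.6²) ≈ 1.0.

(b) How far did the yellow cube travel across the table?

3.2

The yellow cube was near (0.8, 5.2) before and (3.4, 3.3) after, so it travelled √(2.6² + 1.9²) ≈ 3.2 units.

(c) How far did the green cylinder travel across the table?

1.9

From (5.5, 6.0) to (4.8, 4.2), the green cylinder covered √(0.7² + 1.8²) ≈ 1.9 units.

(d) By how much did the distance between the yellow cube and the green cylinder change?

-3.1

Before: roughly 4.8 units apart; after: 1.7. That's 3.1 units closer together.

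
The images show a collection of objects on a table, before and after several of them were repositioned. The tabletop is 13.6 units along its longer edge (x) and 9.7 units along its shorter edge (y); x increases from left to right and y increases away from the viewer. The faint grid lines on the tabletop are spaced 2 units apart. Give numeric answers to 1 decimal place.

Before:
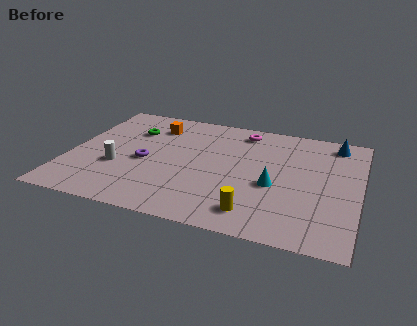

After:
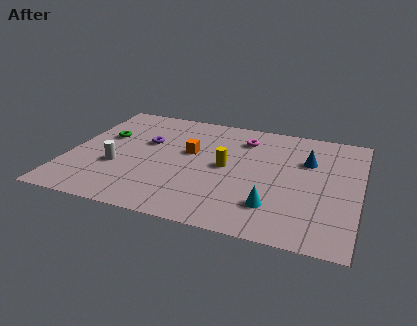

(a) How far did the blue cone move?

2.2

The blue cone moved from about (12.3, 8.4) to (11.1, 6.5), a distance of √(1.2² + 1.9²) ≈ 2.2.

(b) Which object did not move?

the white cylinder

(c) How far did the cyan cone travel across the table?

1.7

From (9.7, 4.0) to (9.8, 2.3), the cyan cone covered √(0.1² + 1.7²) ≈ 1.7 units.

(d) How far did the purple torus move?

1.7

The purple torus moved from about (3.6, 4.3) to (3.5, 6.0), a distance of √(0.1² + 1.7²) ≈ 1.7.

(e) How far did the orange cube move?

2.7

From (3.7, 7.6) to (5.6, 5.7), the orange cube covered √(1.9² + 1.9²) ≈ 2.7 units.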